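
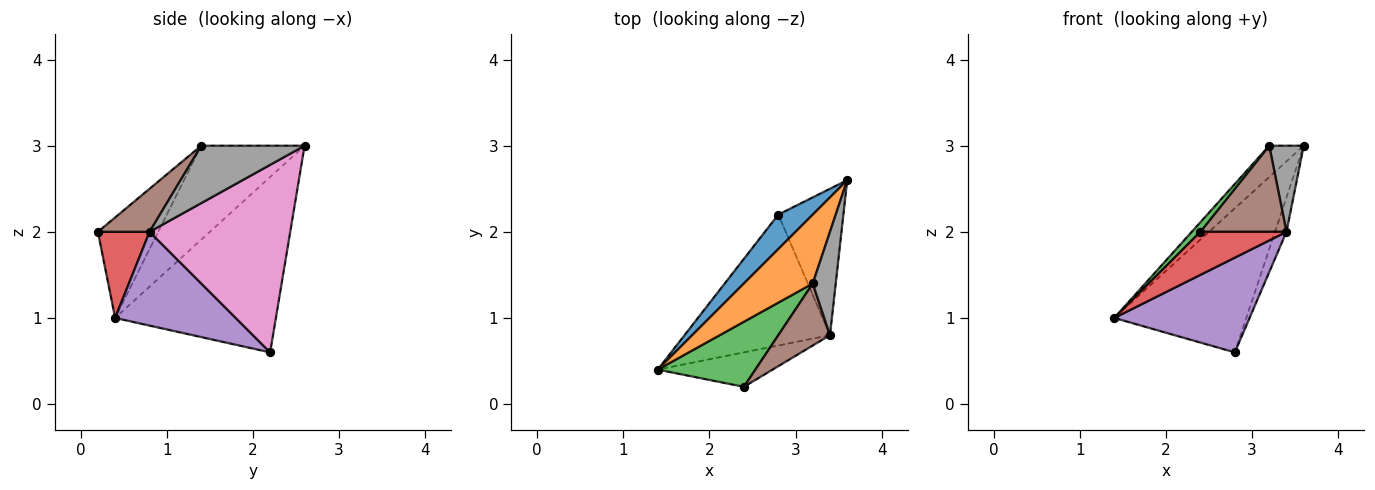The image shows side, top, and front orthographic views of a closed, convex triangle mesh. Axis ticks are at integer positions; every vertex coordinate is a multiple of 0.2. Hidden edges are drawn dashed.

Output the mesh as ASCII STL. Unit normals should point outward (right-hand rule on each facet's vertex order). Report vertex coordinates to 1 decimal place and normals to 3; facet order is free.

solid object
 facet normal -0.764 0.628 0.150
  outer loop
   vertex 2.8 2.2 0.6
   vertex 1.4 0.4 1.0
   vertex 3.6 2.6 3.0
  endloop
 endfacet
 facet normal -0.779 0.260 0.571
  outer loop
   vertex 3.2 1.4 3.0
   vertex 3.6 2.6 3.0
   vertex 1.4 0.4 1.0
  endloop
 endfacet
 facet normal -0.714 -0.102 0.693
  outer loop
   vertex 3.2 1.4 3.0
   vertex 1.4 0.4 1.0
   vertex 2.4 0.2 2.0
  endloop
 endfacet
 facet normal 0.424 -0.707 -0.566
  outer loop
   vertex 3.4 0.8 2.0
   vertex 2.4 0.2 2.0
   vertex 1.4 0.4 1.0
  endloop
 endfacet
 facet normal 0.463 -0.520 -0.718
  outer loop
   vertex 3.4 0.8 2.0
   vertex 1.4 0.4 1.0
   vertex 2.8 2.2 0.6
  endloop
 endfacet
 facet normal 0.438 -0.730 0.525
  outer loop
   vertex 3.4 0.8 2.0
   vertex 3.2 1.4 3.0
   vertex 2.4 0.2 2.0
  endloop
 endfacet
 facet normal 0.942 0.077 -0.327
  outer loop
   vertex 3.4 0.8 2.0
   vertex 2.8 2.2 0.6
   vertex 3.6 2.6 3.0
  endloop
 endfacet
 facet normal 0.887 -0.296 0.355
  outer loop
   vertex 3.4 0.8 2.0
   vertex 3.6 2.6 3.0
   vertex 3.2 1.4 3.0
  endloop
 endfacet
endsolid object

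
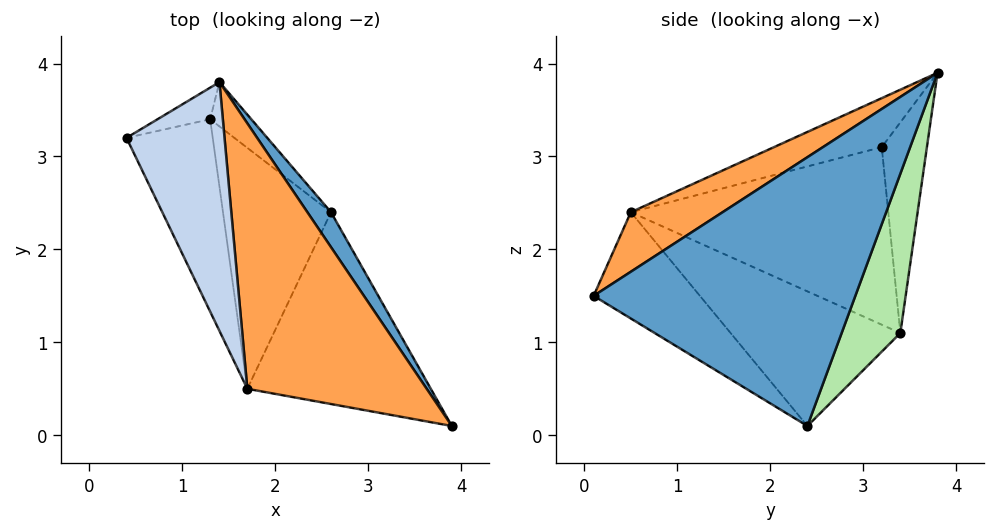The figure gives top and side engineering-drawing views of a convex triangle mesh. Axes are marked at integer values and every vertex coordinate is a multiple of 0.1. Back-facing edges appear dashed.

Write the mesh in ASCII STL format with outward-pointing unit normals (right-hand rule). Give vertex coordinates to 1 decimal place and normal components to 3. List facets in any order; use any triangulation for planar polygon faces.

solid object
 facet normal 0.848 0.525 0.075
  outer loop
   vertex 2.6 2.4 0.1
   vertex 1.4 3.8 3.9
   vertex 3.9 0.1 1.5
  endloop
 endfacet
 facet normal -0.408 -0.408 0.816
  outer loop
   vertex 1.7 0.5 2.4
   vertex 1.4 3.8 3.9
   vertex 0.4 3.2 3.1
  endloop
 endfacet
 facet normal 0.292 -0.374 0.880
  outer loop
   vertex 1.7 0.5 2.4
   vertex 3.9 0.1 1.5
   vertex 1.4 3.8 3.9
  endloop
 endfacet
 facet normal -0.390 -0.629 -0.672
  outer loop
   vertex 1.7 0.5 2.4
   vertex 2.6 2.4 0.1
   vertex 3.9 0.1 1.5
  endloop
 endfacet
 facet normal -0.444 0.889 -0.111
  outer loop
   vertex 1.3 3.4 1.1
   vertex 0.4 3.2 3.1
   vertex 1.4 3.8 3.9
  endloop
 endfacet
 facet normal 0.535 0.834 -0.138
  outer loop
   vertex 1.3 3.4 1.1
   vertex 1.4 3.8 3.9
   vertex 2.6 2.4 0.1
  endloop
 endfacet
 facet normal -0.857 -0.305 -0.416
  outer loop
   vertex 1.3 3.4 1.1
   vertex 1.7 0.5 2.4
   vertex 0.4 3.2 3.1
  endloop
 endfacet
 facet normal -0.727 -0.362 -0.583
  outer loop
   vertex 1.3 3.4 1.1
   vertex 2.6 2.4 0.1
   vertex 1.7 0.5 2.4
  endloop
 endfacet
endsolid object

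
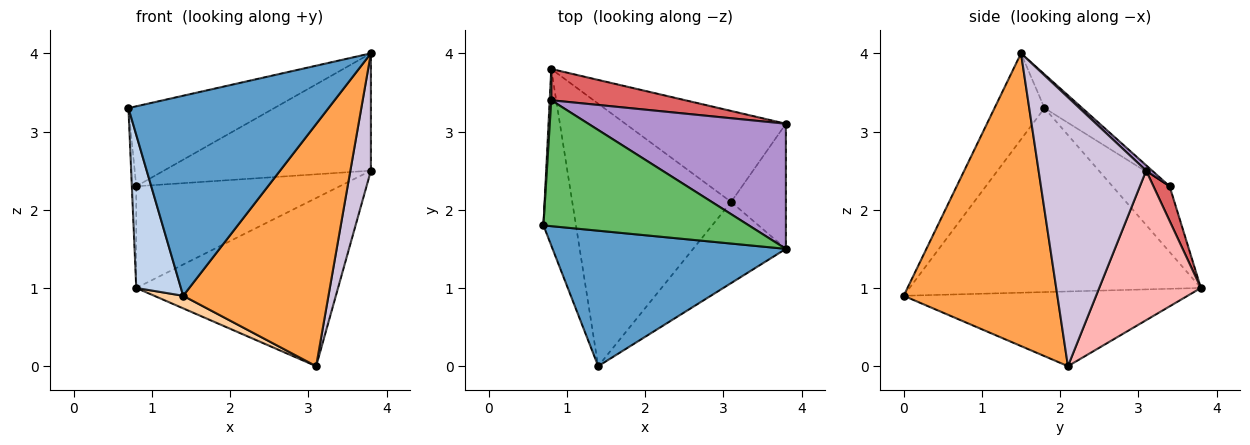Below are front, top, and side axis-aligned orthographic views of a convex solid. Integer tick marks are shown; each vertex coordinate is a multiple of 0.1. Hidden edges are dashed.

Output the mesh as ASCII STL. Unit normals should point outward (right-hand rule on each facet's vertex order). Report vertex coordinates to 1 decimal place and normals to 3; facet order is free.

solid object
 facet normal -0.202 -0.811 0.549
  outer loop
   vertex 1.4 0.0 0.9
   vertex 3.8 1.5 4.0
   vertex 0.7 1.8 3.3
  endloop
 endfacet
 facet normal -0.974 -0.149 -0.172
  outer loop
   vertex 1.4 0.0 0.9
   vertex 0.7 1.8 3.3
   vertex 0.8 3.8 1.0
  endloop
 endfacet
 facet normal 0.708 -0.669 -0.224
  outer loop
   vertex 3.1 2.1 0.0
   vertex 3.8 1.5 4.0
   vertex 1.4 0.0 0.9
  endloop
 endfacet
 facet normal -0.425 -0.043 -0.904
  outer loop
   vertex 3.1 2.1 0.0
   vertex 1.4 0.0 0.9
   vertex 0.8 3.8 1.0
  endloop
 endfacet
 facet normal -0.137 0.531 0.836
  outer loop
   vertex 0.8 3.4 2.3
   vertex 0.7 1.8 3.3
   vertex 3.8 1.5 4.0
  endloop
 endfacet
 facet normal -0.997 0.077 0.024
  outer loop
   vertex 0.8 3.4 2.3
   vertex 0.8 3.8 1.0
   vertex 0.7 1.8 3.3
  endloop
 endfacet
 facet normal 0.076 0.953 0.293
  outer loop
   vertex 3.8 3.1 2.5
   vertex 0.8 3.8 1.0
   vertex 0.8 3.4 2.3
  endloop
 endfacet
 facet normal 0.405 0.804 -0.435
  outer loop
   vertex 3.8 3.1 2.5
   vertex 3.1 2.1 0.0
   vertex 0.8 3.8 1.0
  endloop
 endfacet
 facet normal 0.020 0.684 0.729
  outer loop
   vertex 3.8 3.1 2.5
   vertex 0.8 3.4 2.3
   vertex 3.8 1.5 4.0
  endloop
 endfacet
 facet normal 0.963 -0.184 -0.196
  outer loop
   vertex 3.8 3.1 2.5
   vertex 3.8 1.5 4.0
   vertex 3.1 2.1 0.0
  endloop
 endfacet
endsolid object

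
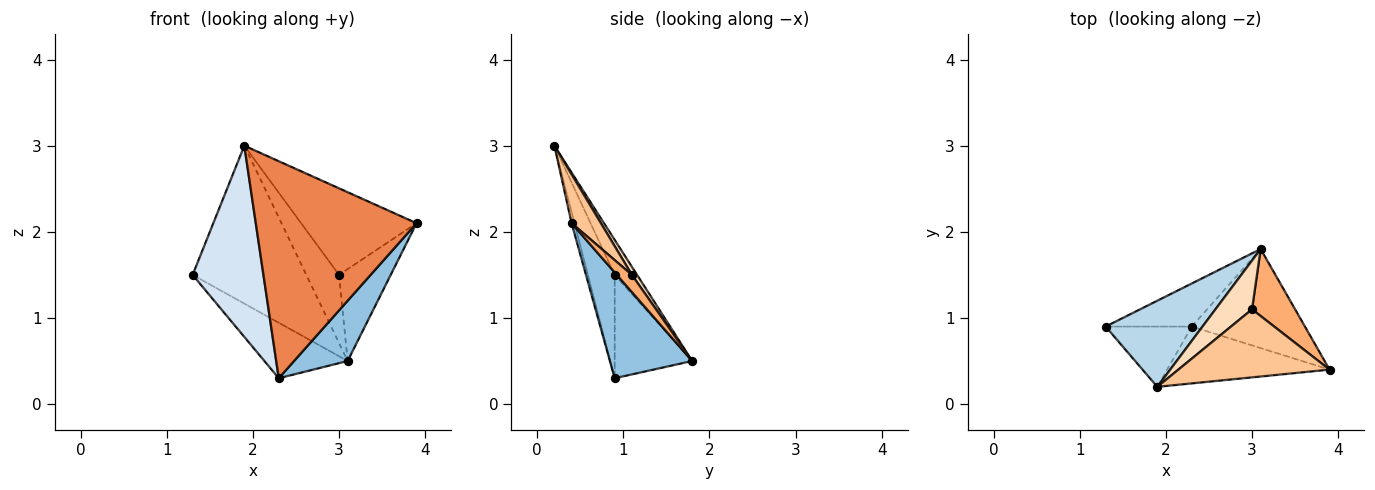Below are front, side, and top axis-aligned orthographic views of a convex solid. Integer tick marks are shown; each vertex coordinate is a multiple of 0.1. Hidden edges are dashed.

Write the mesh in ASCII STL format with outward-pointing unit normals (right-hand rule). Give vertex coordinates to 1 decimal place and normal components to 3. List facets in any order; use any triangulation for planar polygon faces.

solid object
 facet normal -0.593 0.636 -0.494
  outer loop
   vertex 2.3 0.9 0.3
   vertex 1.3 0.9 1.5
   vertex 3.1 1.8 0.5
  endloop
 endfacet
 facet normal 0.624 -0.406 -0.668
  outer loop
   vertex 2.3 0.9 0.3
   vertex 3.1 1.8 0.5
   vertex 3.9 0.4 2.1
  endloop
 endfacet
 facet normal -0.170 0.865 0.472
  outer loop
   vertex 1.9 0.2 3.0
   vertex 3.1 1.8 0.5
   vertex 1.3 0.9 1.5
  endloop
 endfacet
 facet normal -0.339 -0.897 -0.283
  outer loop
   vertex 1.9 0.2 3.0
   vertex 1.3 0.9 1.5
   vertex 2.3 0.9 0.3
  endloop
 endfacet
 facet normal -0.017 -0.967 -0.253
  outer loop
   vertex 1.9 0.2 3.0
   vertex 2.3 0.9 0.3
   vertex 3.9 0.4 2.1
  endloop
 endfacet
 facet normal 0.229 0.786 0.573
  outer loop
   vertex 3.0 1.1 1.5
   vertex 3.9 0.4 2.1
   vertex 3.1 1.8 0.5
  endloop
 endfacet
 facet normal 0.196 0.771 0.606
  outer loop
   vertex 3.0 1.1 1.5
   vertex 1.9 0.2 3.0
   vertex 3.9 0.4 2.1
  endloop
 endfacet
 facet normal 0.127 0.807 0.577
  outer loop
   vertex 3.0 1.1 1.5
   vertex 3.1 1.8 0.5
   vertex 1.9 0.2 3.0
  endloop
 endfacet
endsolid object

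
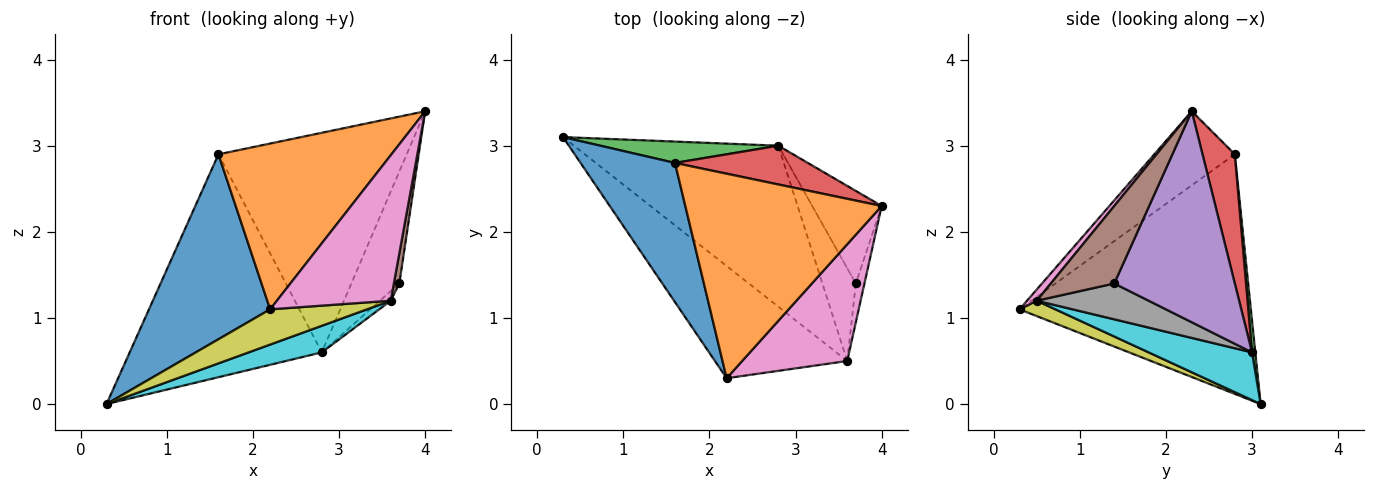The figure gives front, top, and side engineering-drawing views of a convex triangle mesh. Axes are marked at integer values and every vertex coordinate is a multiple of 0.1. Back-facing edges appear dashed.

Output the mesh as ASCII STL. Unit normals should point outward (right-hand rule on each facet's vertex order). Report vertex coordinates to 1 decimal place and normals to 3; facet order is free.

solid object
 facet normal -0.836 -0.438 0.330
  outer loop
   vertex 1.6 2.8 2.9
   vertex 0.3 3.1 0.0
   vertex 2.2 0.3 1.1
  endloop
 endfacet
 facet normal -0.281 -0.604 0.746
  outer loop
   vertex 1.6 2.8 2.9
   vertex 2.2 0.3 1.1
   vertex 4.0 2.3 3.4
  endloop
 endfacet
 facet normal 0.017 0.995 0.095
  outer loop
   vertex 2.8 3.0 0.6
   vertex 0.3 3.1 0.0
   vertex 1.6 2.8 2.9
  endloop
 endfacet
 facet normal 0.167 0.971 0.171
  outer loop
   vertex 2.8 3.0 0.6
   vertex 1.6 2.8 2.9
   vertex 4.0 2.3 3.4
  endloop
 endfacet
 facet normal 0.889 0.354 -0.292
  outer loop
   vertex 3.7 1.4 1.4
   vertex 2.8 3.0 0.6
   vertex 4.0 2.3 3.4
  endloop
 endfacet
 facet normal 0.990 -0.086 -0.110
  outer loop
   vertex 3.6 0.5 1.2
   vertex 3.7 1.4 1.4
   vertex 4.0 2.3 3.4
  endloop
 endfacet
 facet normal 0.067 -0.778 0.625
  outer loop
   vertex 3.6 0.5 1.2
   vertex 4.0 2.3 3.4
   vertex 2.2 0.3 1.1
  endloop
 endfacet
 facet normal 0.729 0.070 -0.680
  outer loop
   vertex 3.6 0.5 1.2
   vertex 2.8 3.0 0.6
   vertex 3.7 1.4 1.4
  endloop
 endfacet
 facet normal 0.110 -0.298 -0.948
  outer loop
   vertex 3.6 0.5 1.2
   vertex 2.2 0.3 1.1
   vertex 0.3 3.1 0.0
  endloop
 endfacet
 facet normal 0.224 -0.159 -0.961
  outer loop
   vertex 3.6 0.5 1.2
   vertex 0.3 3.1 0.0
   vertex 2.8 3.0 0.6
  endloop
 endfacet
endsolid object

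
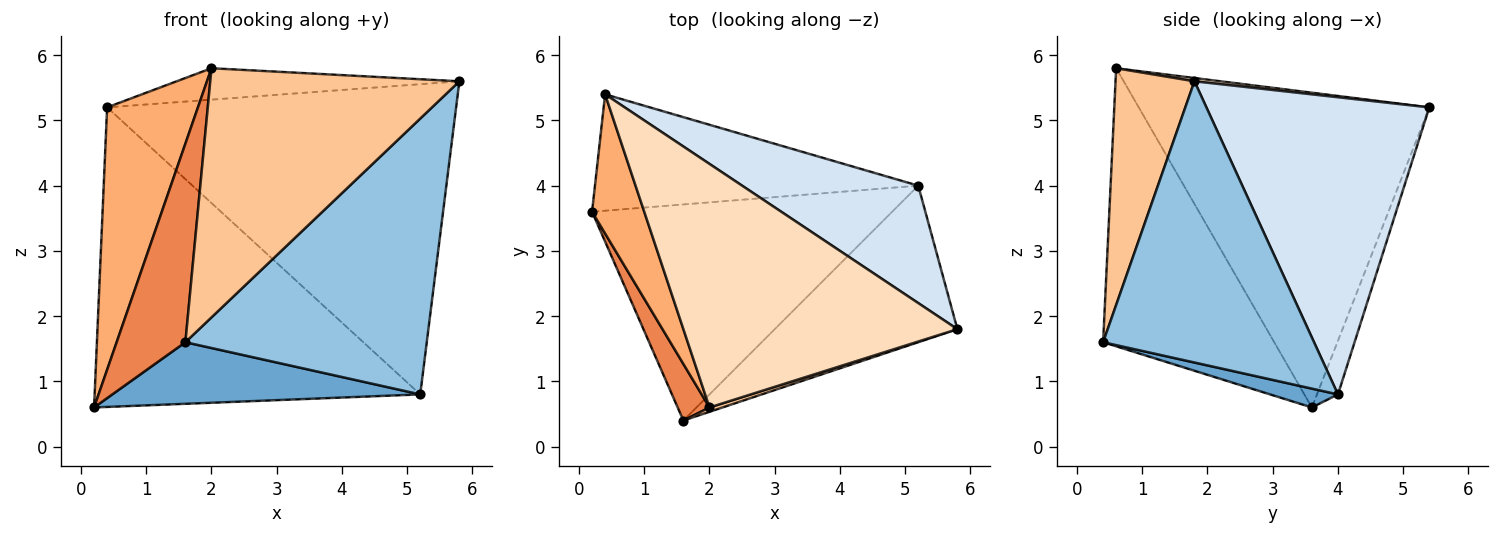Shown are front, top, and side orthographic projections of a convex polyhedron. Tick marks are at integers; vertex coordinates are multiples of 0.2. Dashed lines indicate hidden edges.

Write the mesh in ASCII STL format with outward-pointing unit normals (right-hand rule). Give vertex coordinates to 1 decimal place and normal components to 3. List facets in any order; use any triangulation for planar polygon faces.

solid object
 facet normal 0.060 -0.274 -0.960
  outer loop
   vertex 5.2 4.0 0.8
   vertex 1.6 0.4 1.6
   vertex 0.2 3.6 0.6
  endloop
 endfacet
 facet normal 0.605 -0.692 -0.393
  outer loop
   vertex 5.2 4.0 0.8
   vertex 5.8 1.8 5.6
   vertex 1.6 0.4 1.6
  endloop
 endfacet
 facet normal -0.060 0.930 -0.361
  outer loop
   vertex 5.2 4.0 0.8
   vertex 0.2 3.6 0.6
   vertex 0.4 5.4 5.2
  endloop
 endfacet
 facet normal 0.513 0.803 0.304
  outer loop
   vertex 5.2 4.0 0.8
   vertex 0.4 5.4 5.2
   vertex 5.8 1.8 5.6
  endloop
 endfacet
 facet normal -0.923 -0.371 0.106
  outer loop
   vertex 2.0 0.6 5.8
   vertex 0.2 3.6 0.6
   vertex 1.6 0.4 1.6
  endloop
 endfacet
 facet normal -0.943 -0.295 0.156
  outer loop
   vertex 2.0 0.6 5.8
   vertex 0.4 5.4 5.2
   vertex 0.2 3.6 0.6
  endloop
 endfacet
 facet normal 0.302 -0.953 0.017
  outer loop
   vertex 2.0 0.6 5.8
   vertex 1.6 0.4 1.6
   vertex 5.8 1.8 5.6
  endloop
 endfacet
 facet normal 0.012 0.128 0.992
  outer loop
   vertex 2.0 0.6 5.8
   vertex 5.8 1.8 5.6
   vertex 0.4 5.4 5.2
  endloop
 endfacet
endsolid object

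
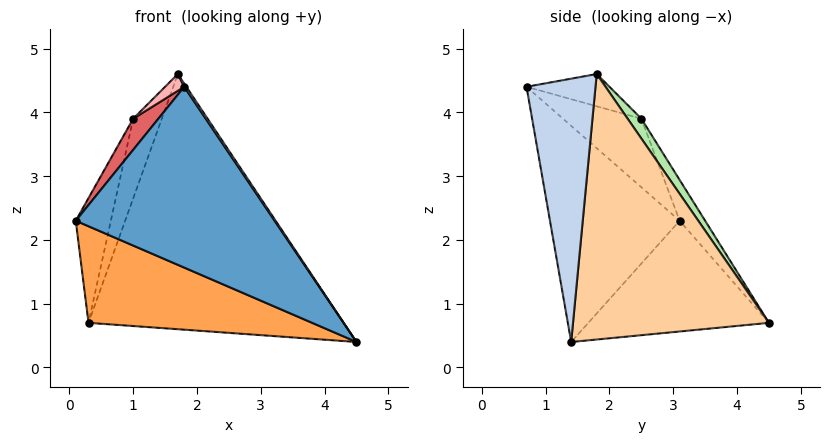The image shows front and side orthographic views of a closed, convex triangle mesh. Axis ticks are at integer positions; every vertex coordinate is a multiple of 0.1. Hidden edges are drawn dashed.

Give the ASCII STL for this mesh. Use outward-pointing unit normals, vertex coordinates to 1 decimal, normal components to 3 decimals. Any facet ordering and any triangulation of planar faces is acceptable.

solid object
 facet normal -0.485 -0.745 -0.458
  outer loop
   vertex 1.8 0.7 4.4
   vertex 0.1 3.1 2.3
   vertex 4.5 1.4 0.4
  endloop
 endfacet
 facet normal 0.831 -0.026 0.556
  outer loop
   vertex 1.7 1.8 4.6
   vertex 1.8 0.7 4.4
   vertex 4.5 1.4 0.4
  endloop
 endfacet
 facet normal -0.500 -0.620 -0.605
  outer loop
   vertex 0.3 4.5 0.7
   vertex 4.5 1.4 0.4
   vertex 0.1 3.1 2.3
  endloop
 endfacet
 facet normal 0.578 0.753 0.314
  outer loop
   vertex 0.3 4.5 0.7
   vertex 1.7 1.8 4.6
   vertex 4.5 1.4 0.4
  endloop
 endfacet
 facet normal -0.497 0.683 0.536
  outer loop
   vertex 1.0 2.5 3.9
   vertex 0.3 4.5 0.7
   vertex 0.1 3.1 2.3
  endloop
 endfacet
 facet normal 0.392 0.816 0.424
  outer loop
   vertex 1.0 2.5 3.9
   vertex 1.7 1.8 4.6
   vertex 0.3 4.5 0.7
  endloop
 endfacet
 facet normal -0.877 -0.282 0.388
  outer loop
   vertex 1.0 2.5 3.9
   vertex 0.1 3.1 2.3
   vertex 1.8 0.7 4.4
  endloop
 endfacet
 facet normal -0.780 -0.180 0.600
  outer loop
   vertex 1.0 2.5 3.9
   vertex 1.8 0.7 4.4
   vertex 1.7 1.8 4.6
  endloop
 endfacet
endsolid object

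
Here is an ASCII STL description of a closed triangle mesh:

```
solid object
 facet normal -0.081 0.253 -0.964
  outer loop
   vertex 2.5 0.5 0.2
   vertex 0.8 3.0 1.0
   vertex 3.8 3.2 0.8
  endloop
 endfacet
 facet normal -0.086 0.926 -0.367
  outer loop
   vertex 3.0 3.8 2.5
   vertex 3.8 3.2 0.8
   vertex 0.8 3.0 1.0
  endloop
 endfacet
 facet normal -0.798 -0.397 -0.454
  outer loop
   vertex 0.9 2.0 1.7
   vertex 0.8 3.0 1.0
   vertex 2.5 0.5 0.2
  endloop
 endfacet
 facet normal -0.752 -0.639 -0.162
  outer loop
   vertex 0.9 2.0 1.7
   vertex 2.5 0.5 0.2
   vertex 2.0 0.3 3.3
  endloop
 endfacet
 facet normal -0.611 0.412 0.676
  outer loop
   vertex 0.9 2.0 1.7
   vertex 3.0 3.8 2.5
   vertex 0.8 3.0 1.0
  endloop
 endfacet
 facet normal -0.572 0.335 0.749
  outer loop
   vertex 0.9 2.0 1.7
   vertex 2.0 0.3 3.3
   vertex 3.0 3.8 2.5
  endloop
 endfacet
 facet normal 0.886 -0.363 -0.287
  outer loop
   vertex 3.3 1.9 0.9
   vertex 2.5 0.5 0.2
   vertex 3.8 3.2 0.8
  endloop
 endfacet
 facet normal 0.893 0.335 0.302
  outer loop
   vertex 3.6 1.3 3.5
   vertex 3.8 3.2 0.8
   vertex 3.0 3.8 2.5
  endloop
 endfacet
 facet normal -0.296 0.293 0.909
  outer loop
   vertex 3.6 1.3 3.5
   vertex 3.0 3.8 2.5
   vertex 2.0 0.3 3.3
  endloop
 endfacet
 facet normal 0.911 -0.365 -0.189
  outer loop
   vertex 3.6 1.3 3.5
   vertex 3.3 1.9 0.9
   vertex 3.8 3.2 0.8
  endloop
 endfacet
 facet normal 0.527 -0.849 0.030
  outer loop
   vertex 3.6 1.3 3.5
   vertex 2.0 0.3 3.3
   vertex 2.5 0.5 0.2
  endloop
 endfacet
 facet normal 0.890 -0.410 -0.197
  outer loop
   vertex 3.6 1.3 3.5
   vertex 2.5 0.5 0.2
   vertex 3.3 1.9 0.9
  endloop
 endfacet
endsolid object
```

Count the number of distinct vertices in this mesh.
8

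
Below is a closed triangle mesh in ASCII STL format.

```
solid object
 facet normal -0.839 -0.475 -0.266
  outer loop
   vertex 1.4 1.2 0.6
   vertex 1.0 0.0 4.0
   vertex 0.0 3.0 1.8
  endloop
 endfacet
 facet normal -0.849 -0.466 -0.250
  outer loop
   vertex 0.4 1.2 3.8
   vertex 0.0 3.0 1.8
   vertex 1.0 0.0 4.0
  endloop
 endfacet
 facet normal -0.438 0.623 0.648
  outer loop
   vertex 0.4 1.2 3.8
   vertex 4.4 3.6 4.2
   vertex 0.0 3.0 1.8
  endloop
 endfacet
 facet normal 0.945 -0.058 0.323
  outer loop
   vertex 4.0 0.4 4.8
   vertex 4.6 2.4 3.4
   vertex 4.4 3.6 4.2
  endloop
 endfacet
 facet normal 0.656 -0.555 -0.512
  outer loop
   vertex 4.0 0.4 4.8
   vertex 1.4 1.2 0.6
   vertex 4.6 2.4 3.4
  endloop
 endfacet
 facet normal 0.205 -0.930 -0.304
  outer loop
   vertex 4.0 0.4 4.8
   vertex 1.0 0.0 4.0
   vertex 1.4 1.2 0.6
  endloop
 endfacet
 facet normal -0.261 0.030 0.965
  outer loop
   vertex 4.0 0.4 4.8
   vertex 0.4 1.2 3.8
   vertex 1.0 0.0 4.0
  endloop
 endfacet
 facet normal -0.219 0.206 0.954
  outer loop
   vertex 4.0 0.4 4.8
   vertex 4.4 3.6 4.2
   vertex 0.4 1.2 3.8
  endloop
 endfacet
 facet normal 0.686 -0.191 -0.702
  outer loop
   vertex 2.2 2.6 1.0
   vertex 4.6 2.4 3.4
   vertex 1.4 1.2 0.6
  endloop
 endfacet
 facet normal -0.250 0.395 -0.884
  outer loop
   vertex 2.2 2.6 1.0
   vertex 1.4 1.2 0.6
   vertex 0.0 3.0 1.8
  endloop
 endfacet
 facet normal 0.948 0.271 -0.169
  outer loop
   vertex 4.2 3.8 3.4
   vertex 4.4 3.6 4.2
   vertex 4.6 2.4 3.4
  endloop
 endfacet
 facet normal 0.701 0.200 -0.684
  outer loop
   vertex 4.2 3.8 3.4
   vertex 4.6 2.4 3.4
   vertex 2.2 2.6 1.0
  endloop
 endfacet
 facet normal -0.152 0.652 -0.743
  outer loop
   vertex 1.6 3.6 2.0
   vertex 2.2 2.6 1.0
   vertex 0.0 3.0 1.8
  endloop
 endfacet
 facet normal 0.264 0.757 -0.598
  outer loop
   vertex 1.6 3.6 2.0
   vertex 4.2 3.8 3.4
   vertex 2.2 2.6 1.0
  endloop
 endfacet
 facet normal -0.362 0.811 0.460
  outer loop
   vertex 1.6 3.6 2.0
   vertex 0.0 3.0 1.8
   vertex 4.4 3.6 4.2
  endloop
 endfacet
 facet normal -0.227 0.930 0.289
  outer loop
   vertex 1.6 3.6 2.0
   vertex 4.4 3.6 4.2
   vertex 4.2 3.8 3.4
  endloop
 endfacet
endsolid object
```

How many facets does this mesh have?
16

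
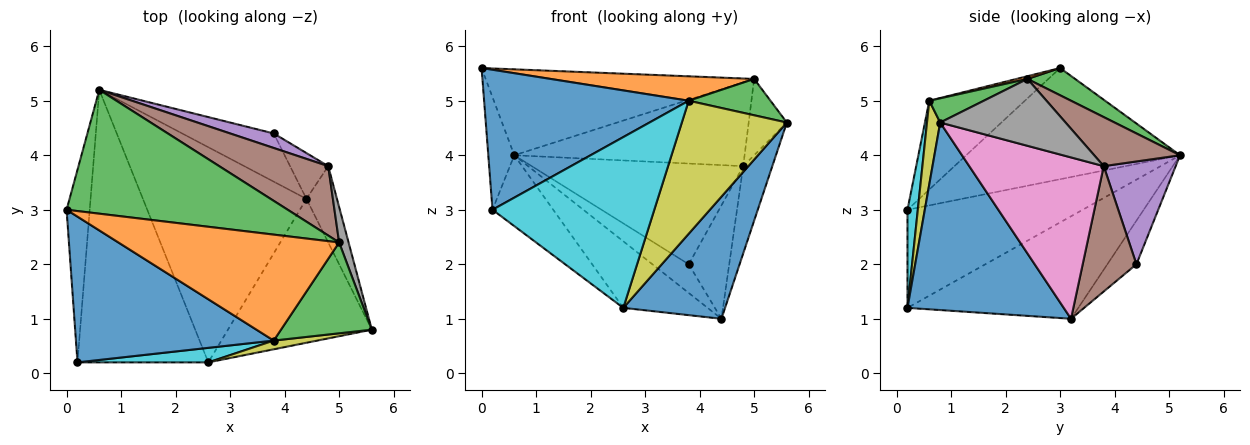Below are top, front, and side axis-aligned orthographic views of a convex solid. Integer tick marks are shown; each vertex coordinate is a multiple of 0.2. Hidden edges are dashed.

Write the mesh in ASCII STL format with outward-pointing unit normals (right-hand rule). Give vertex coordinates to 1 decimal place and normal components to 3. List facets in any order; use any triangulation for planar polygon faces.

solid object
 facet normal 0.705 -0.459 -0.541
  outer loop
   vertex 4.4 3.2 1.0
   vertex 5.6 0.8 4.6
   vertex 2.6 0.2 1.2
  endloop
 endfacet
 facet normal -0.514 0.254 -0.820
  outer loop
   vertex 4.4 3.2 1.0
   vertex 2.6 0.2 1.2
   vertex 0.6 5.2 4.0
  endloop
 endfacet
 facet normal 0.101 0.567 0.817
  outer loop
   vertex 5.0 2.4 5.4
   vertex 0.6 5.2 4.0
   vertex 0.0 3.0 5.6
  endloop
 endfacet
 facet normal -0.972 0.118 -0.202
  outer loop
   vertex 0.2 0.2 3.0
   vertex 0.0 3.0 5.6
   vertex 0.6 5.2 4.0
  endloop
 endfacet
 facet normal -0.587 0.204 -0.783
  outer loop
   vertex 0.2 0.2 3.0
   vertex 0.6 5.2 4.0
   vertex 2.6 0.2 1.2
  endloop
 endfacet
 facet normal 0.276 0.740 0.613
  outer loop
   vertex 4.8 3.8 3.8
   vertex 0.6 5.2 4.0
   vertex 5.0 2.4 5.4
  endloop
 endfacet
 facet normal 0.961 0.208 -0.182
  outer loop
   vertex 4.8 3.8 3.8
   vertex 5.6 0.8 4.6
   vertex 4.4 3.2 1.0
  endloop
 endfacet
 facet normal 0.948 0.289 0.134
  outer loop
   vertex 4.8 3.8 3.8
   vertex 5.0 2.4 5.4
   vertex 5.6 0.8 4.6
  endloop
 endfacet
 facet normal 0.124 -0.990 0.065
  outer loop
   vertex 3.8 0.6 5.0
   vertex 2.6 0.2 1.2
   vertex 5.6 0.8 4.6
  endloop
 endfacet
 facet normal 0.063 -0.994 0.085
  outer loop
   vertex 3.8 0.6 5.0
   vertex 0.2 0.2 3.0
   vertex 2.6 0.2 1.2
  endloop
 endfacet
 facet normal -0.308 -0.659 0.686
  outer loop
   vertex 3.8 0.6 5.0
   vertex 0.0 3.0 5.6
   vertex 0.2 0.2 3.0
  endloop
 endfacet
 facet normal 0.012 -0.225 0.974
  outer loop
   vertex 3.8 0.6 5.0
   vertex 5.0 2.4 5.4
   vertex 0.0 3.0 5.6
  endloop
 endfacet
 facet normal 0.240 -0.361 0.901
  outer loop
   vertex 3.8 0.6 5.0
   vertex 5.6 0.8 4.6
   vertex 5.0 2.4 5.4
  endloop
 endfacet
 facet normal -0.379 0.473 -0.795
  outer loop
   vertex 3.8 4.4 2.0
   vertex 4.4 3.2 1.0
   vertex 0.6 5.2 4.0
  endloop
 endfacet
 facet normal 0.319 0.938 0.135
  outer loop
   vertex 3.8 4.4 2.0
   vertex 0.6 5.2 4.0
   vertex 4.8 3.8 3.8
  endloop
 endfacet
 facet normal 0.776 0.585 -0.236
  outer loop
   vertex 3.8 4.4 2.0
   vertex 4.8 3.8 3.8
   vertex 4.4 3.2 1.0
  endloop
 endfacet
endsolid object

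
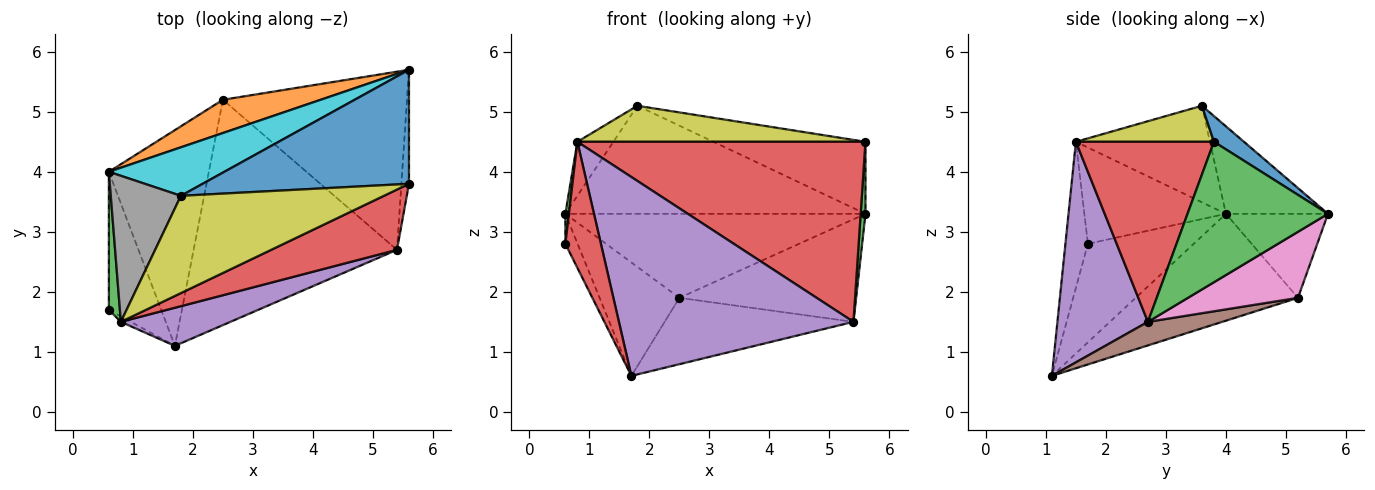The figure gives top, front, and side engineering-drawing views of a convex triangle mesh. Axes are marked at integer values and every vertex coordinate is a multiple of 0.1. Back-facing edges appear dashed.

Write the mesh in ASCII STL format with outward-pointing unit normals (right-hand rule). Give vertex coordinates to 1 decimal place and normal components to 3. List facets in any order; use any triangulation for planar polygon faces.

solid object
 facet normal -0.687 0.338 -0.643
  outer loop
   vertex 2.5 5.2 1.9
   vertex 1.7 1.1 0.6
   vertex 0.6 4.0 3.3
  endloop
 endfacet
 facet normal -0.301 0.887 0.351
  outer loop
   vertex 2.5 5.2 1.9
   vertex 0.6 4.0 3.3
   vertex 5.6 5.7 3.3
  endloop
 endfacet
 facet normal 0.998 -0.034 -0.054
  outer loop
   vertex 5.4 2.7 1.5
   vertex 5.6 5.7 3.3
   vertex 5.6 3.8 4.5
  endloop
 endfacet
 facet normal 0.414 -0.863 0.289
  outer loop
   vertex 5.4 2.7 1.5
   vertex 5.6 3.8 4.5
   vertex 0.8 1.5 4.5
  endloop
 endfacet
 facet normal 0.354 -0.918 0.176
  outer loop
   vertex 5.4 2.7 1.5
   vertex 0.8 1.5 4.5
   vertex 1.7 1.1 0.6
  endloop
 endfacet
 facet normal 0.111 0.281 -0.953
  outer loop
   vertex 5.4 2.7 1.5
   vertex 1.7 1.1 0.6
   vertex 2.5 5.2 1.9
  endloop
 endfacet
 facet normal 0.297 0.477 -0.827
  outer loop
   vertex 5.4 2.7 1.5
   vertex 2.5 5.2 1.9
   vertex 5.6 5.7 3.3
  endloop
 endfacet
 facet normal -0.791 0.212 0.574
  outer loop
   vertex 1.8 3.6 5.1
   vertex 0.6 4.0 3.3
   vertex 0.8 1.5 4.5
  endloop
 endfacet
 facet normal 0.164 -0.342 0.925
  outer loop
   vertex 1.8 3.6 5.1
   vertex 0.8 1.5 4.5
   vertex 5.6 3.8 4.5
  endloop
 endfacet
 facet normal -0.296 0.871 0.391
  outer loop
   vertex 1.8 3.6 5.1
   vertex 5.6 5.7 3.3
   vertex 0.6 4.0 3.3
  endloop
 endfacet
 facet normal 0.105 0.531 0.841
  outer loop
   vertex 1.8 3.6 5.1
   vertex 5.6 3.8 4.5
   vertex 5.6 5.7 3.3
  endloop
 endfacet
 facet normal -0.878 0.102 -0.467
  outer loop
   vertex 0.6 1.7 2.8
   vertex 0.6 4.0 3.3
   vertex 1.7 1.1 0.6
  endloop
 endfacet
 facet normal -0.993 -0.025 0.114
  outer loop
   vertex 0.6 1.7 2.8
   vertex 0.8 1.5 4.5
   vertex 0.6 4.0 3.3
  endloop
 endfacet
 facet normal -0.534 -0.845 -0.037
  outer loop
   vertex 0.6 1.7 2.8
   vertex 1.7 1.1 0.6
   vertex 0.8 1.5 4.5
  endloop
 endfacet
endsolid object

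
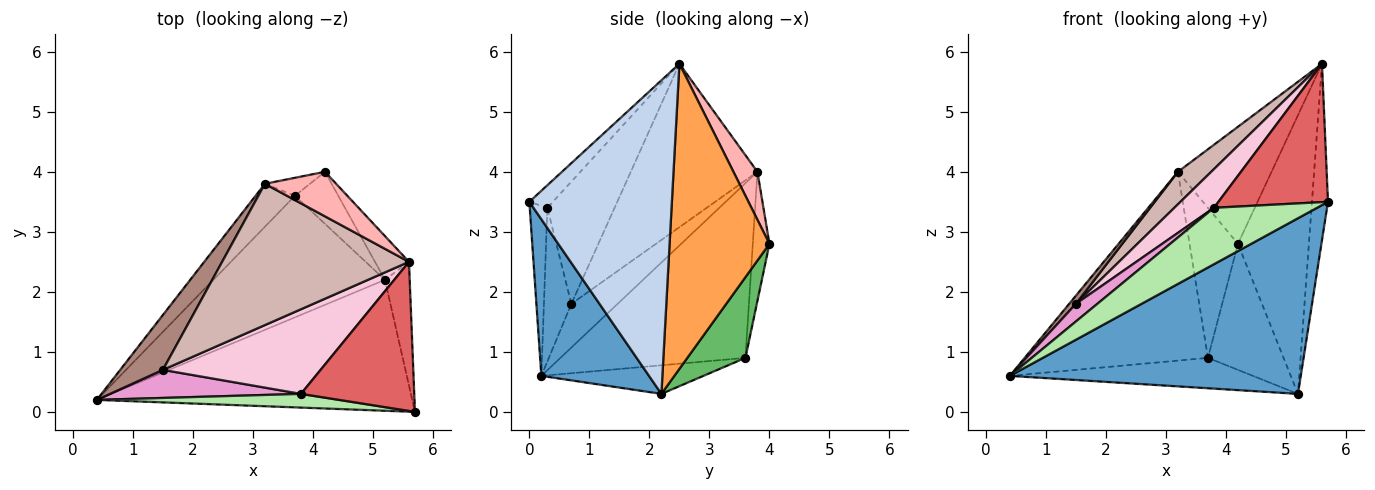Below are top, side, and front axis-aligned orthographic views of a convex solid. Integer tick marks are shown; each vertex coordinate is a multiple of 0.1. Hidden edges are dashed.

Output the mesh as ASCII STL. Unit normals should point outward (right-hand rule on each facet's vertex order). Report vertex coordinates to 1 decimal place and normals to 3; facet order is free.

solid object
 facet normal 0.284 -0.769 -0.573
  outer loop
   vertex 5.2 2.2 0.3
   vertex 5.7 0.0 3.5
   vertex 0.4 0.2 0.6
  endloop
 endfacet
 facet normal 0.991 0.112 -0.078
  outer loop
   vertex 5.6 2.5 5.8
   vertex 5.7 0.0 3.5
   vertex 5.2 2.2 0.3
  endloop
 endfacet
 facet normal 0.812 0.577 -0.091
  outer loop
   vertex 5.6 2.5 5.8
   vertex 5.2 2.2 0.3
   vertex 4.2 4.0 2.8
  endloop
 endfacet
 facet normal -0.160 0.239 -0.958
  outer loop
   vertex 3.7 3.6 0.9
   vertex 5.2 2.2 0.3
   vertex 0.4 0.2 0.6
  endloop
 endfacet
 facet normal 0.579 0.754 -0.311
  outer loop
   vertex 3.7 3.6 0.9
   vertex 4.2 4.0 2.8
   vertex 5.2 2.2 0.3
  endloop
 endfacet
 facet normal -0.164 -0.959 0.233
  outer loop
   vertex 3.8 0.3 3.4
   vertex 0.4 0.2 0.6
   vertex 5.7 0.0 3.5
  endloop
 endfacet
 facet normal -0.144 -0.673 0.725
  outer loop
   vertex 3.8 0.3 3.4
   vertex 5.7 0.0 3.5
   vertex 5.6 2.5 5.8
  endloop
 endfacet
 facet normal 0.233 0.909 0.346
  outer loop
   vertex 3.2 3.8 4.0
   vertex 5.6 2.5 5.8
   vertex 4.2 4.0 2.8
  endloop
 endfacet
 facet normal -0.702 0.695 -0.158
  outer loop
   vertex 3.2 3.8 4.0
   vertex 3.7 3.6 0.9
   vertex 0.4 0.2 0.6
  endloop
 endfacet
 facet normal -0.323 0.940 -0.113
  outer loop
   vertex 3.2 3.8 4.0
   vertex 4.2 4.0 2.8
   vertex 3.7 3.6 0.9
  endloop
 endfacet
 facet normal -0.711 -0.103 0.695
  outer loop
   vertex 1.5 0.7 1.8
   vertex 3.2 3.8 4.0
   vertex 0.4 0.2 0.6
  endloop
 endfacet
 facet normal -0.649 -0.171 0.742
  outer loop
   vertex 1.5 0.7 1.8
   vertex 5.6 2.5 5.8
   vertex 3.2 3.8 4.0
  endloop
 endfacet
 facet normal -0.563 -0.440 0.700
  outer loop
   vertex 1.5 0.7 1.8
   vertex 0.4 0.2 0.6
   vertex 3.8 0.3 3.4
  endloop
 endfacet
 facet normal -0.576 -0.340 0.743
  outer loop
   vertex 1.5 0.7 1.8
   vertex 3.8 0.3 3.4
   vertex 5.6 2.5 5.8
  endloop
 endfacet
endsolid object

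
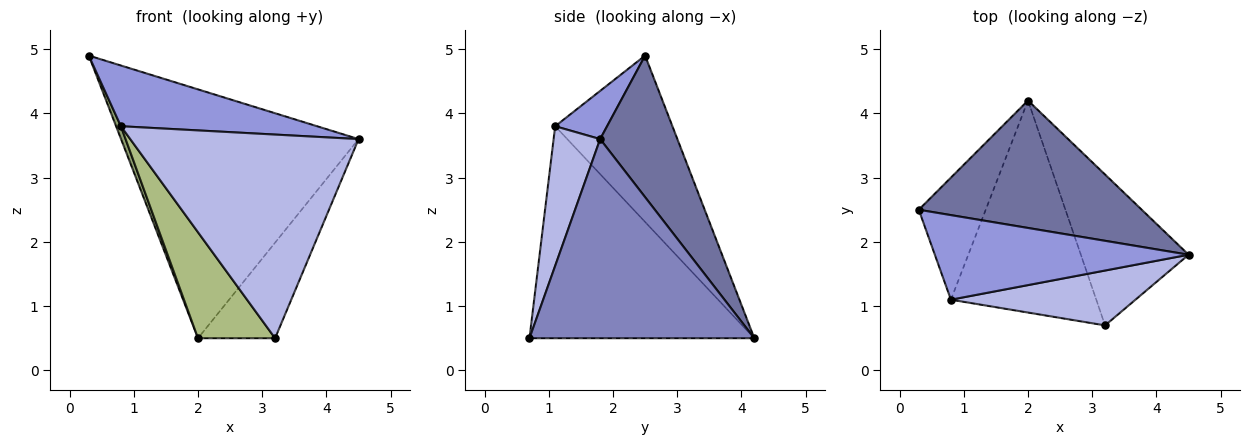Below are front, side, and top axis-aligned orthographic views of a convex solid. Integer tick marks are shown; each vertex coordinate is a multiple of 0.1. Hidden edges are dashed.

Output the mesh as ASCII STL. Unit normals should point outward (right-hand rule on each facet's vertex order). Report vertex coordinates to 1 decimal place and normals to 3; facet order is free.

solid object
 facet normal 0.278 0.855 0.438
  outer loop
   vertex 2.0 4.2 0.5
   vertex 0.3 2.5 4.9
   vertex 4.5 1.8 3.6
  endloop
 endfacet
 facet normal 0.842 0.289 -0.456
  outer loop
   vertex 3.2 0.7 0.5
   vertex 2.0 4.2 0.5
   vertex 4.5 1.8 3.6
  endloop
 endfacet
 facet normal 0.152 -0.576 0.803
  outer loop
   vertex 0.8 1.1 3.8
   vertex 4.5 1.8 3.6
   vertex 0.3 2.5 4.9
  endloop
 endfacet
 facet normal 0.193 -0.947 0.255
  outer loop
   vertex 0.8 1.1 3.8
   vertex 3.2 0.7 0.5
   vertex 4.5 1.8 3.6
  endloop
 endfacet
 facet normal -0.927 -0.038 -0.373
  outer loop
   vertex 0.8 1.1 3.8
   vertex 0.3 2.5 4.9
   vertex 2.0 4.2 0.5
  endloop
 endfacet
 facet normal -0.794 -0.272 -0.544
  outer loop
   vertex 0.8 1.1 3.8
   vertex 2.0 4.2 0.5
   vertex 3.2 0.7 0.5
  endloop
 endfacet
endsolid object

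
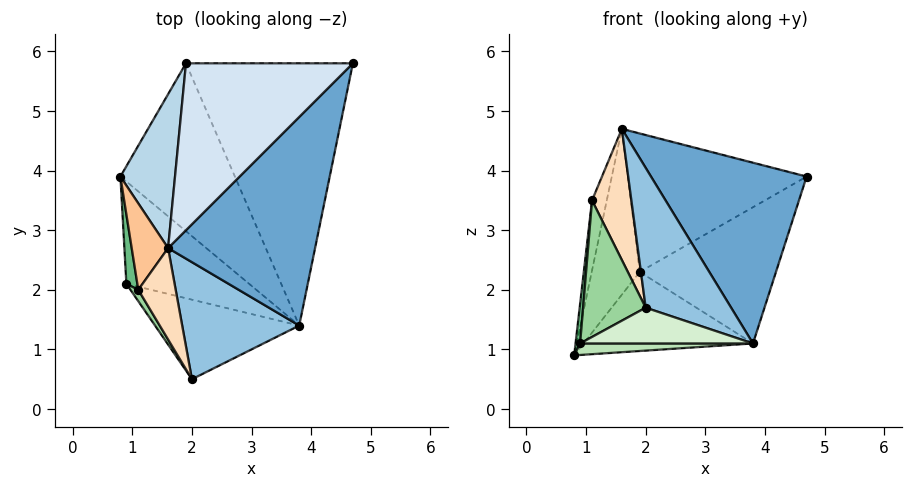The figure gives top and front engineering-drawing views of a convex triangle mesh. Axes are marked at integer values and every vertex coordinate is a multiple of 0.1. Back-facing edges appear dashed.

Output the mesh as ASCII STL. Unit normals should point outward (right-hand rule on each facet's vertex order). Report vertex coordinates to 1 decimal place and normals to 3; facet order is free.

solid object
 facet normal 0.648 -0.499 0.576
  outer loop
   vertex 3.8 1.4 1.1
   vertex 4.7 5.8 3.9
   vertex 1.6 2.7 4.7
  endloop
 endfacet
 facet normal 0.513 -0.658 0.551
  outer loop
   vertex 3.8 1.4 1.1
   vertex 1.6 2.7 4.7
   vertex 2.0 0.5 1.7
  endloop
 endfacet
 facet normal -0.905 0.311 0.289
  outer loop
   vertex 1.9 5.8 2.3
   vertex 0.8 3.9 0.9
   vertex 1.6 2.7 4.7
  endloop
 endfacet
 facet normal -0.403 0.584 0.705
  outer loop
   vertex 1.9 5.8 2.3
   vertex 1.6 2.7 4.7
   vertex 4.7 5.8 3.9
  endloop
 endfacet
 facet normal 0.384 0.394 -0.835
  outer loop
   vertex 1.9 5.8 2.3
   vertex 3.8 1.4 1.1
   vertex 0.8 3.9 0.9
  endloop
 endfacet
 facet normal 0.452 0.411 -0.791
  outer loop
   vertex 1.9 5.8 2.3
   vertex 4.7 5.8 3.9
   vertex 3.8 1.4 1.1
  endloop
 endfacet
 facet normal -0.940 0.215 0.266
  outer loop
   vertex 1.1 2.0 3.5
   vertex 1.6 2.7 4.7
   vertex 0.8 3.9 0.9
  endloop
 endfacet
 facet normal -0.218 -0.801 0.558
  outer loop
   vertex 1.1 2.0 3.5
   vertex 2.0 0.5 1.7
   vertex 1.6 2.7 4.7
  endloop
 endfacet
 facet normal -0.996 -0.046 0.081
  outer loop
   vertex 0.9 2.1 1.1
   vertex 1.1 2.0 3.5
   vertex 0.8 3.9 0.9
  endloop
 endfacet
 facet normal -0.831 -0.554 0.046
  outer loop
   vertex 0.9 2.1 1.1
   vertex 2.0 0.5 1.7
   vertex 1.1 2.0 3.5
  endloop
 endfacet
 facet normal -0.027 -0.112 -0.993
  outer loop
   vertex 0.9 2.1 1.1
   vertex 0.8 3.9 0.9
   vertex 3.8 1.4 1.1
  endloop
 endfacet
 facet normal -0.099 -0.408 -0.908
  outer loop
   vertex 0.9 2.1 1.1
   vertex 3.8 1.4 1.1
   vertex 2.0 0.5 1.7
  endloop
 endfacet
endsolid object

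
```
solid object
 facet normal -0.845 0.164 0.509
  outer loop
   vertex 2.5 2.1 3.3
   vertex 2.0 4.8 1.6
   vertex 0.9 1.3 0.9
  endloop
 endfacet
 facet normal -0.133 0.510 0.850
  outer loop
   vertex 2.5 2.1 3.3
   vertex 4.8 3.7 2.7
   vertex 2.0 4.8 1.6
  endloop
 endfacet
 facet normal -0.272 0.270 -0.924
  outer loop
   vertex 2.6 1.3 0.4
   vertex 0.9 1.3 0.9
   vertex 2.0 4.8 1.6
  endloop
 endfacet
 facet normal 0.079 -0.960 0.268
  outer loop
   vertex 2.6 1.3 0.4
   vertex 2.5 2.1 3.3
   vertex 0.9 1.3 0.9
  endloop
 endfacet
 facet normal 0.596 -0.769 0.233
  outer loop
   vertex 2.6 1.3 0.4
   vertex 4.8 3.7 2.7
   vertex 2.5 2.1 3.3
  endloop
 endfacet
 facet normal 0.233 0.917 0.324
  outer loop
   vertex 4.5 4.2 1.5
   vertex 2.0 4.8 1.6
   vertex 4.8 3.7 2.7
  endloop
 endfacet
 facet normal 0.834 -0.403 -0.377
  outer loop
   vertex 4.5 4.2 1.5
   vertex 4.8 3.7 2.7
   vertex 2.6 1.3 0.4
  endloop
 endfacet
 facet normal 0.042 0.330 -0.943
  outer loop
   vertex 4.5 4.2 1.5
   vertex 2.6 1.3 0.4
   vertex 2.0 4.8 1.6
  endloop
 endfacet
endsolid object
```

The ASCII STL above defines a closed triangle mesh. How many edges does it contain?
12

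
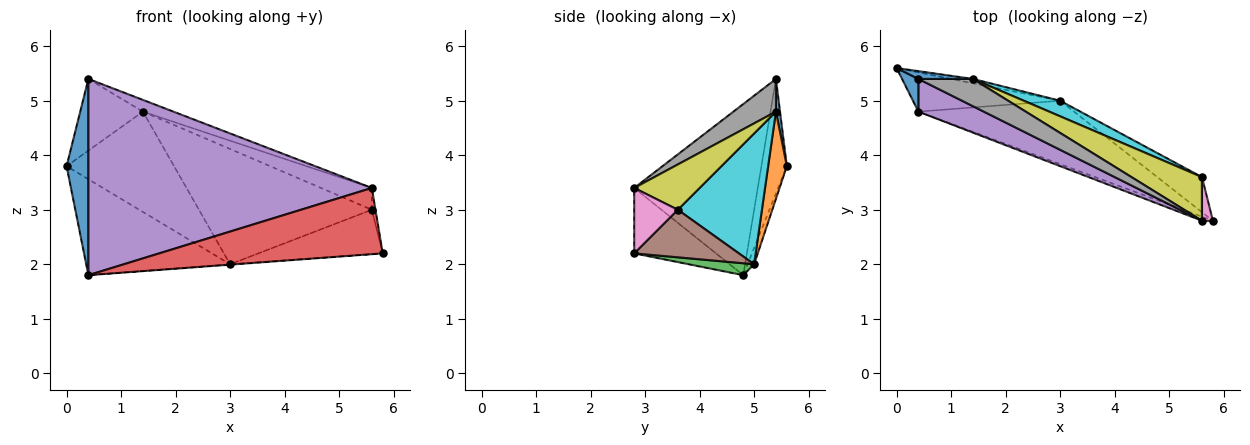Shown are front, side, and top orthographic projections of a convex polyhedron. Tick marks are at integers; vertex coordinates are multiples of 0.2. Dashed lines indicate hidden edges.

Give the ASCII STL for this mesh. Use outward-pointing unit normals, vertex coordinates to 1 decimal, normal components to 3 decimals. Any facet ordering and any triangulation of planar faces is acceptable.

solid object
 facet normal -0.755 -0.647 0.108
  outer loop
   vertex 0.4 5.4 5.4
   vertex 0.0 5.6 3.8
   vertex 0.4 4.8 1.8
  endloop
 endfacet
 facet normal -0.042 0.925 -0.378
  outer loop
   vertex 3.0 5.0 2.0
   vertex 0.4 4.8 1.8
   vertex 0.0 5.6 3.8
  endloop
 endfacet
 facet normal 0.076 0.006 -0.997
  outer loop
   vertex 3.0 5.0 2.0
   vertex 5.8 2.8 2.2
   vertex 0.4 4.8 1.8
  endloop
 endfacet
 facet normal -0.343 -0.938 -0.057
  outer loop
   vertex 5.6 2.8 3.4
   vertex 0.4 4.8 1.8
   vertex 5.8 2.8 2.2
  endloop
 endfacet
 facet normal -0.395 -0.906 0.151
  outer loop
   vertex 5.6 2.8 3.4
   vertex 0.4 5.4 5.4
   vertex 0.4 4.8 1.8
  endloop
 endfacet
 facet normal 0.551 0.655 -0.517
  outer loop
   vertex 5.6 3.6 3.0
   vertex 5.8 2.8 2.2
   vertex 3.0 5.0 2.0
  endloop
 endfacet
 facet normal 0.983 0.082 0.164
  outer loop
   vertex 5.6 3.6 3.0
   vertex 5.6 2.8 3.4
   vertex 5.8 2.8 2.2
  endloop
 endfacet
 facet normal 0.483 0.346 0.804
  outer loop
   vertex 1.4 5.4 4.8
   vertex 0.4 5.4 5.4
   vertex 5.6 2.8 3.4
  endloop
 endfacet
 facet normal 0.498 0.388 0.775
  outer loop
   vertex 1.4 5.4 4.8
   vertex 5.6 2.8 3.4
   vertex 5.6 3.6 3.0
  endloop
 endfacet
 facet normal 0.434 0.893 0.121
  outer loop
   vertex 1.4 5.4 4.8
   vertex 5.6 3.6 3.0
   vertex 3.0 5.0 2.0
  endloop
 endfacet
 facet normal 0.065 0.992 0.108
  outer loop
   vertex 1.4 5.4 4.8
   vertex 0.0 5.6 3.8
   vertex 0.4 5.4 5.4
  endloop
 endfacet
 facet normal 0.171 0.984 -0.043
  outer loop
   vertex 1.4 5.4 4.8
   vertex 3.0 5.0 2.0
   vertex 0.0 5.6 3.8
  endloop
 endfacet
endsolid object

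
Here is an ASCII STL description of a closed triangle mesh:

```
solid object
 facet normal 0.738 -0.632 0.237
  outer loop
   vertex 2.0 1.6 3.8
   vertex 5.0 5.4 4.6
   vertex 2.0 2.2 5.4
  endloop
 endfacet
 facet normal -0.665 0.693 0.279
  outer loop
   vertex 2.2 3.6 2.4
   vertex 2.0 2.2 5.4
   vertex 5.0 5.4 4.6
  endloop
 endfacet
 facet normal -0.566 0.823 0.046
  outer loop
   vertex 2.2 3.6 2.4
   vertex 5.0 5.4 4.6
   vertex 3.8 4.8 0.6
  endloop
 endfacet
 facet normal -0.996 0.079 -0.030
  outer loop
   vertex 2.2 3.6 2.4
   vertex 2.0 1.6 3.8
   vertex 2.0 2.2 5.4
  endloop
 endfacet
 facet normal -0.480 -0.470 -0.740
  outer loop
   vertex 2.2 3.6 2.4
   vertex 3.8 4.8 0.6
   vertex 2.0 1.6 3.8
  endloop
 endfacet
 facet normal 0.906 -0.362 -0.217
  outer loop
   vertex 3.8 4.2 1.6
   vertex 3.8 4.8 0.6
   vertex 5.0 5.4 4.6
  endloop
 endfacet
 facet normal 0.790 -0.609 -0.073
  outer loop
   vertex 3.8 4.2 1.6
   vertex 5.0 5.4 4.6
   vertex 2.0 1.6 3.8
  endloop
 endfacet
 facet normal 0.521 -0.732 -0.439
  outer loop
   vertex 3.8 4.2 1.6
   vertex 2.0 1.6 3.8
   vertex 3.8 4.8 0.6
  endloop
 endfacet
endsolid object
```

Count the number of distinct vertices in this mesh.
6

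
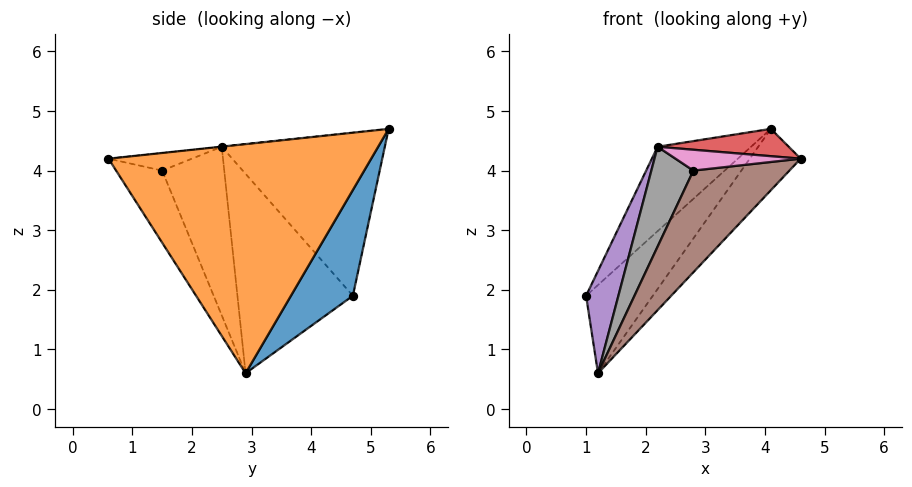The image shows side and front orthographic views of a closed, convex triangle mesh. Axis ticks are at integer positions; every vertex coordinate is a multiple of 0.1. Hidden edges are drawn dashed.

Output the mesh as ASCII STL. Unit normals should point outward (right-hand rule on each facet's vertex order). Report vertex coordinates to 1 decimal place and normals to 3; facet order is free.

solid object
 facet normal 0.503 0.542 -0.673
  outer loop
   vertex 1.2 2.9 0.6
   vertex 1.0 4.7 1.9
   vertex 4.1 5.3 4.7
  endloop
 endfacet
 facet normal 0.764 0.148 -0.627
  outer loop
   vertex 1.2 2.9 0.6
   vertex 4.1 5.3 4.7
   vertex 4.6 0.6 4.2
  endloop
 endfacet
 facet normal -0.660 0.378 0.649
  outer loop
   vertex 2.2 2.5 4.4
   vertex 4.1 5.3 4.7
   vertex 1.0 4.7 1.9
  endloop
 endfacet
 facet normal -0.001 -0.106 0.994
  outer loop
   vertex 2.2 2.5 4.4
   vertex 4.6 0.6 4.2
   vertex 4.1 5.3 4.7
  endloop
 endfacet
 facet normal -0.939 -0.263 0.220
  outer loop
   vertex 2.2 2.5 4.4
   vertex 1.0 4.7 1.9
   vertex 1.2 2.9 0.6
  endloop
 endfacet
 facet normal -0.426 -0.889 -0.166
  outer loop
   vertex 2.8 1.5 4.0
   vertex 1.2 2.9 0.6
   vertex 4.6 0.6 4.2
  endloop
 endfacet
 facet normal -0.347 -0.520 0.780
  outer loop
   vertex 2.8 1.5 4.0
   vertex 4.6 0.6 4.2
   vertex 2.2 2.5 4.4
  endloop
 endfacet
 facet normal -0.818 -0.554 0.157
  outer loop
   vertex 2.8 1.5 4.0
   vertex 2.2 2.5 4.4
   vertex 1.2 2.9 0.6
  endloop
 endfacet
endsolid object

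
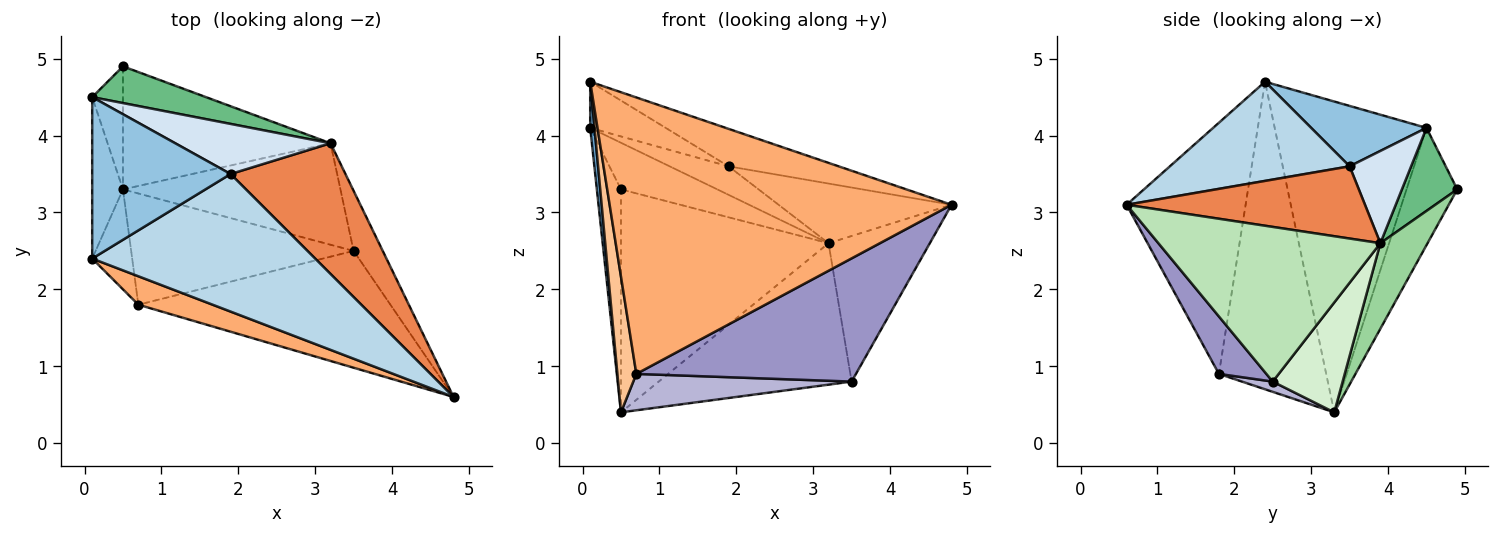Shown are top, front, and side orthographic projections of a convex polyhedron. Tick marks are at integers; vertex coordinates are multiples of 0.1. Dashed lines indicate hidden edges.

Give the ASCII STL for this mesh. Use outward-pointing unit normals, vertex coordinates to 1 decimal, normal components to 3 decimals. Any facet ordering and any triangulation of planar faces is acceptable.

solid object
 facet normal -0.995 -0.028 -0.098
  outer loop
   vertex 0.5 3.3 0.4
   vertex 0.1 2.4 4.7
   vertex 0.1 4.5 4.1
  endloop
 endfacet
 facet normal 0.387 0.253 0.887
  outer loop
   vertex 1.9 3.5 3.6
   vertex 0.1 4.5 4.1
   vertex 0.1 2.4 4.7
  endloop
 endfacet
 facet normal 0.394 0.241 0.887
  outer loop
   vertex 1.9 3.5 3.6
   vertex 0.1 2.4 4.7
   vertex 4.8 0.6 3.1
  endloop
 endfacet
 facet normal 0.459 0.440 0.772
  outer loop
   vertex 1.9 3.5 3.6
   vertex 3.2 3.9 2.6
   vertex 0.1 4.5 4.1
  endloop
 endfacet
 facet normal 0.497 0.360 0.790
  outer loop
   vertex 1.9 3.5 3.6
   vertex 4.8 0.6 3.1
   vertex 3.2 3.9 2.6
  endloop
 endfacet
 facet normal -0.327 -0.940 0.097
  outer loop
   vertex 0.7 1.8 0.9
   vertex 4.8 0.6 3.1
   vertex 0.1 2.4 4.7
  endloop
 endfacet
 facet normal -0.977 -0.173 -0.127
  outer loop
   vertex 0.7 1.8 0.9
   vertex 0.1 2.4 4.7
   vertex 0.5 3.3 0.4
  endloop
 endfacet
 facet normal -0.879 0.418 -0.231
  outer loop
   vertex 0.5 4.9 3.3
   vertex 0.5 3.3 0.4
   vertex 0.1 4.5 4.1
  endloop
 endfacet
 facet normal 0.411 0.716 0.564
  outer loop
   vertex 0.5 4.9 3.3
   vertex 0.1 4.5 4.1
   vertex 3.2 3.9 2.6
  endloop
 endfacet
 facet normal 0.195 0.859 -0.474
  outer loop
   vertex 0.5 4.9 3.3
   vertex 3.2 3.9 2.6
   vertex 0.5 3.3 0.4
  endloop
 endfacet
 facet normal 0.897 0.409 -0.169
  outer loop
   vertex 3.5 2.5 0.8
   vertex 3.2 3.9 2.6
   vertex 4.8 0.6 3.1
  endloop
 endfacet
 facet normal 0.282 0.779 -0.559
  outer loop
   vertex 3.5 2.5 0.8
   vertex 0.5 3.3 0.4
   vertex 3.2 3.9 2.6
  endloop
 endfacet
 facet normal 0.155 -0.717 -0.680
  outer loop
   vertex 3.5 2.5 0.8
   vertex 4.8 0.6 3.1
   vertex 0.7 1.8 0.9
  endloop
 endfacet
 facet normal 0.044 -0.311 -0.950
  outer loop
   vertex 3.5 2.5 0.8
   vertex 0.7 1.8 0.9
   vertex 0.5 3.3 0.4
  endloop
 endfacet
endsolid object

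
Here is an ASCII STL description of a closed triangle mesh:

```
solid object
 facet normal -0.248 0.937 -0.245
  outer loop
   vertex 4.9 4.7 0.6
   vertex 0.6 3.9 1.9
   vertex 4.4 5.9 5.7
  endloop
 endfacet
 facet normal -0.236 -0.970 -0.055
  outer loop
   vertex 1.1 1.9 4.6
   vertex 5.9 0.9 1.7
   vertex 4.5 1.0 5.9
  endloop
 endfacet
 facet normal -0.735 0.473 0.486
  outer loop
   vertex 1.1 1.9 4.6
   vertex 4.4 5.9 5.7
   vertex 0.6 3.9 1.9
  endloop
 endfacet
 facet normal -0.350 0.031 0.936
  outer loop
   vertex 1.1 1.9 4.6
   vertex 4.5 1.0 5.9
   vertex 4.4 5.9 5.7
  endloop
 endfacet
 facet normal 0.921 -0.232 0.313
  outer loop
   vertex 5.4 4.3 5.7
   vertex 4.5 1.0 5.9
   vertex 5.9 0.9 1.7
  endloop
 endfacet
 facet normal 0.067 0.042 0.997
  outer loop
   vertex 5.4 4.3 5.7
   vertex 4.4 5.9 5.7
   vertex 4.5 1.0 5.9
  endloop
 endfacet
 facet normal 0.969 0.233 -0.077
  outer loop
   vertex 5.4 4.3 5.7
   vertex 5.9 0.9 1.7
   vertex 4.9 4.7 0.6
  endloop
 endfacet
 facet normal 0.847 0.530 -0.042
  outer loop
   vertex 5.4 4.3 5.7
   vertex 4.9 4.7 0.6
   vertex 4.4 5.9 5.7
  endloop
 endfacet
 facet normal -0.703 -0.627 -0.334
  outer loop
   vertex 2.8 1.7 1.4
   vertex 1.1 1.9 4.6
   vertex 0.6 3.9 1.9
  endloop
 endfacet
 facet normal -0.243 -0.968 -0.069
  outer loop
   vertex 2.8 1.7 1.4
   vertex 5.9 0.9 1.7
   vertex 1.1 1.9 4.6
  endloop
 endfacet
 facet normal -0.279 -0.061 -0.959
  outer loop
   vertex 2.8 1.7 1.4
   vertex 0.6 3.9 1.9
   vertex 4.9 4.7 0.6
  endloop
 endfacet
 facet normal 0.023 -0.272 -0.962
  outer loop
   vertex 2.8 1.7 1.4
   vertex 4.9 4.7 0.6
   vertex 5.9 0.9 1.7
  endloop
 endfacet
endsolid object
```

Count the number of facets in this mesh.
12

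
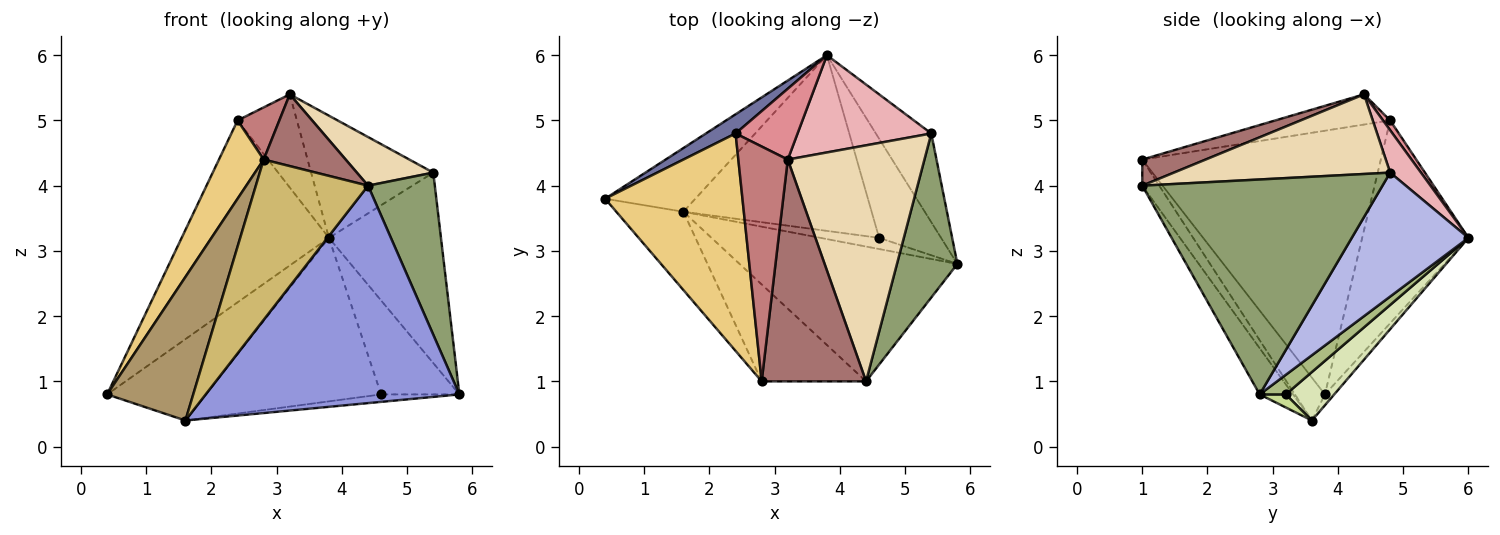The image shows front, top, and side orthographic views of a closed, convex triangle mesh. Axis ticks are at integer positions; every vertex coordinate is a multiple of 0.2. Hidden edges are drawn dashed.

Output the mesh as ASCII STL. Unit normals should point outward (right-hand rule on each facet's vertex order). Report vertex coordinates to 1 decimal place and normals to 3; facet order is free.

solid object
 facet normal -0.583 0.808 0.085
  outer loop
   vertex 2.4 4.8 5.0
   vertex 3.8 6.0 3.2
   vertex 0.4 3.8 0.8
  endloop
 endfacet
 facet normal -0.074 0.785 -0.615
  outer loop
   vertex 1.6 3.6 0.4
   vertex 0.4 3.8 0.8
   vertex 3.8 6.0 3.2
  endloop
 endfacet
 facet normal -0.111 -0.845 -0.524
  outer loop
   vertex 1.6 3.6 0.4
   vertex 5.8 2.8 0.8
   vertex 4.4 1.0 4.0
  endloop
 endfacet
 facet normal 0.686 0.659 -0.307
  outer loop
   vertex 5.4 4.8 4.2
   vertex 5.8 2.8 0.8
   vertex 3.8 6.0 3.2
  endloop
 endfacet
 facet normal 0.930 -0.258 0.261
  outer loop
   vertex 5.4 4.8 4.2
   vertex 4.4 1.0 4.0
   vertex 5.8 2.8 0.8
  endloop
 endfacet
 facet normal 0.223 0.670 -0.708
  outer loop
   vertex 4.6 3.2 0.8
   vertex 3.8 6.0 3.2
   vertex 5.8 2.8 0.8
  endloop
 endfacet
 facet normal 0.182 0.545 -0.818
  outer loop
   vertex 4.6 3.2 0.8
   vertex 5.8 2.8 0.8
   vertex 1.6 3.6 0.4
  endloop
 endfacet
 facet normal 0.185 0.670 -0.719
  outer loop
   vertex 4.6 3.2 0.8
   vertex 1.6 3.6 0.4
   vertex 3.8 6.0 3.2
  endloop
 endfacet
 facet normal -0.293 -0.839 -0.458
  outer loop
   vertex 2.8 1.0 4.4
   vertex 0.4 3.8 0.8
   vertex 1.6 3.6 0.4
  endloop
 endfacet
 facet normal -0.128 -0.849 -0.513
  outer loop
   vertex 2.8 1.0 4.4
   vertex 1.6 3.6 0.4
   vertex 4.4 1.0 4.0
  endloop
 endfacet
 facet normal -0.875 -0.164 0.456
  outer loop
   vertex 2.8 1.0 4.4
   vertex 2.4 4.8 5.0
   vertex 0.4 3.8 0.8
  endloop
 endfacet
 facet normal 0.496 -0.175 0.851
  outer loop
   vertex 3.2 4.4 5.4
   vertex 4.4 1.0 4.0
   vertex 5.4 4.8 4.2
  endloop
 endfacet
 facet normal 0.231 -0.299 0.926
  outer loop
   vertex 3.2 4.4 5.4
   vertex 2.8 1.0 4.4
   vertex 4.4 1.0 4.0
  endloop
 endfacet
 facet normal -0.512 -0.186 0.838
  outer loop
   vertex 3.2 4.4 5.4
   vertex 2.4 4.8 5.0
   vertex 2.8 1.0 4.4
  endloop
 endfacet
 facet normal 0.095 0.793 0.602
  outer loop
   vertex 3.2 4.4 5.4
   vertex 3.8 6.0 3.2
   vertex 2.4 4.8 5.0
  endloop
 endfacet
 facet normal 0.194 0.768 0.611
  outer loop
   vertex 3.2 4.4 5.4
   vertex 5.4 4.8 4.2
   vertex 3.8 6.0 3.2
  endloop
 endfacet
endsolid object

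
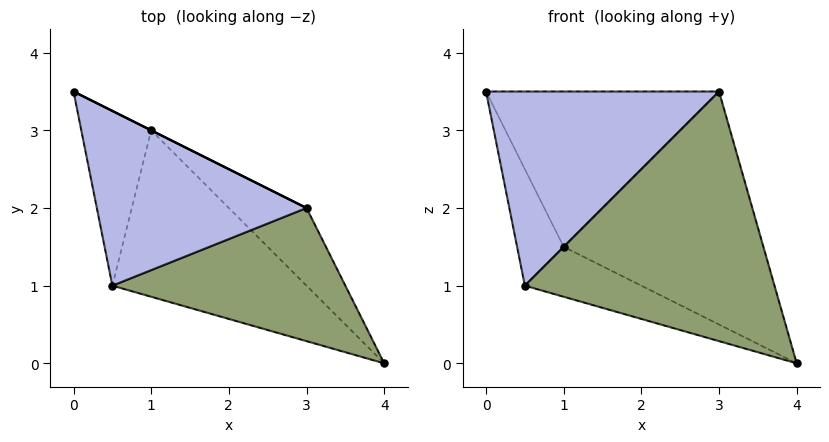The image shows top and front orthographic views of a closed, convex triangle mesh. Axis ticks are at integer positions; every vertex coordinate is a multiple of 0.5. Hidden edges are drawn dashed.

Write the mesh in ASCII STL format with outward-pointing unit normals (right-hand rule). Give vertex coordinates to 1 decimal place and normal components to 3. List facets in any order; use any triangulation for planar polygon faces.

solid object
 facet normal 0.620 0.744 -0.248
  outer loop
   vertex 3.0 2.0 3.5
   vertex 4.0 0.0 0.0
   vertex 1.0 3.0 1.5
  endloop
 endfacet
 facet normal -0.811 0.324 -0.487
  outer loop
   vertex 0.5 1.0 1.0
   vertex 0.0 3.5 3.5
   vertex 1.0 3.0 1.5
  endloop
 endfacet
 facet normal -0.188 0.282 -0.941
  outer loop
   vertex 0.5 1.0 1.0
   vertex 1.0 3.0 1.5
   vertex 4.0 0.0 0.0
  endloop
 endfacet
 facet normal -0.348 -0.697 0.627
  outer loop
   vertex 0.5 1.0 1.0
   vertex 3.0 2.0 3.5
   vertex 0.0 3.5 3.5
  endloop
 endfacet
 facet normal -0.117 -0.876 0.467
  outer loop
   vertex 0.5 1.0 1.0
   vertex 4.0 0.0 0.0
   vertex 3.0 2.0 3.5
  endloop
 endfacet
 facet normal 0.447 0.894 0.000
  outer loop
   vertex 3.0 2.0 3.5
   vertex 1.0 3.0 1.5
   vertex 0.0 3.5 3.5
  endloop
 endfacet
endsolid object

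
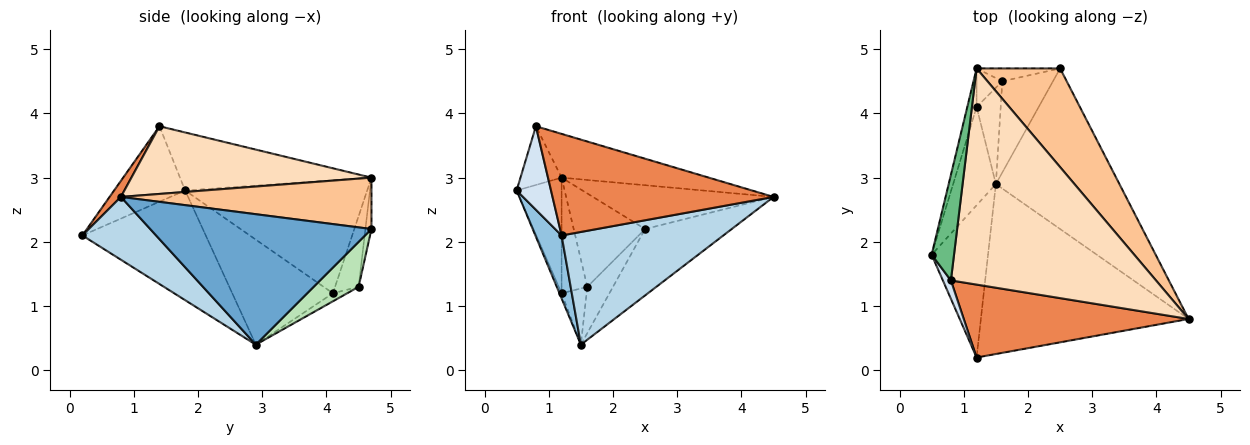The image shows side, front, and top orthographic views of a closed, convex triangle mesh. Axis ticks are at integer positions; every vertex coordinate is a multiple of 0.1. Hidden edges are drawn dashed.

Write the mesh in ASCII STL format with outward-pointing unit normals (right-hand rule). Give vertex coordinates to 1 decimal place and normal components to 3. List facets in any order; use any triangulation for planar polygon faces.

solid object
 facet normal 0.698 0.273 -0.661
  outer loop
   vertex 1.5 2.9 0.4
   vertex 2.5 4.7 2.2
   vertex 4.5 0.8 2.7
  endloop
 endfacet
 facet normal -0.874 -0.186 -0.449
  outer loop
   vertex 1.2 0.2 2.1
   vertex 0.5 1.8 2.8
   vertex 1.5 2.9 0.4
  endloop
 endfacet
 facet normal 0.244 -0.536 -0.808
  outer loop
   vertex 1.2 0.2 2.1
   vertex 1.5 2.9 0.4
   vertex 4.5 0.8 2.7
  endloop
 endfacet
 facet normal -0.896 -0.434 0.095
  outer loop
   vertex 0.8 1.4 3.8
   vertex 0.5 1.8 2.8
   vertex 1.2 0.2 2.1
  endloop
 endfacet
 facet normal 0.042 -0.812 0.583
  outer loop
   vertex 0.8 1.4 3.8
   vertex 1.2 0.2 2.1
   vertex 4.5 0.8 2.7
  endloop
 endfacet
 facet normal -0.926 0.020 -0.377
  outer loop
   vertex 1.2 4.1 1.2
   vertex 1.5 2.9 0.4
   vertex 0.5 1.8 2.8
  endloop
 endfacet
 facet normal 0.490 0.354 0.797
  outer loop
   vertex 1.2 4.7 3.0
   vertex 4.5 0.8 2.7
   vertex 2.5 4.7 2.2
  endloop
 endfacet
 facet normal 0.308 0.189 0.933
  outer loop
   vertex 1.2 4.7 3.0
   vertex 0.8 1.4 3.8
   vertex 4.5 0.8 2.7
  endloop
 endfacet
 facet normal -0.915 0.196 0.353
  outer loop
   vertex 1.2 4.7 3.0
   vertex 0.5 1.8 2.8
   vertex 0.8 1.4 3.8
  endloop
 endfacet
 facet normal -0.968 0.239 -0.080
  outer loop
   vertex 1.2 4.7 3.0
   vertex 1.2 4.1 1.2
   vertex 0.5 1.8 2.8
  endloop
 endfacet
 facet normal 0.621 0.355 -0.699
  outer loop
   vertex 1.6 4.5 1.3
   vertex 2.5 4.7 2.2
   vertex 1.5 2.9 0.4
  endloop
 endfacet
 facet normal -0.277 0.484 -0.830
  outer loop
   vertex 1.6 4.5 1.3
   vertex 1.5 2.9 0.4
   vertex 1.2 4.1 1.2
  endloop
 endfacet
 facet normal -0.084 0.987 -0.136
  outer loop
   vertex 1.6 4.5 1.3
   vertex 1.2 4.7 3.0
   vertex 2.5 4.7 2.2
  endloop
 endfacet
 facet normal -0.656 0.716 -0.239
  outer loop
   vertex 1.6 4.5 1.3
   vertex 1.2 4.1 1.2
   vertex 1.2 4.7 3.0
  endloop
 endfacet
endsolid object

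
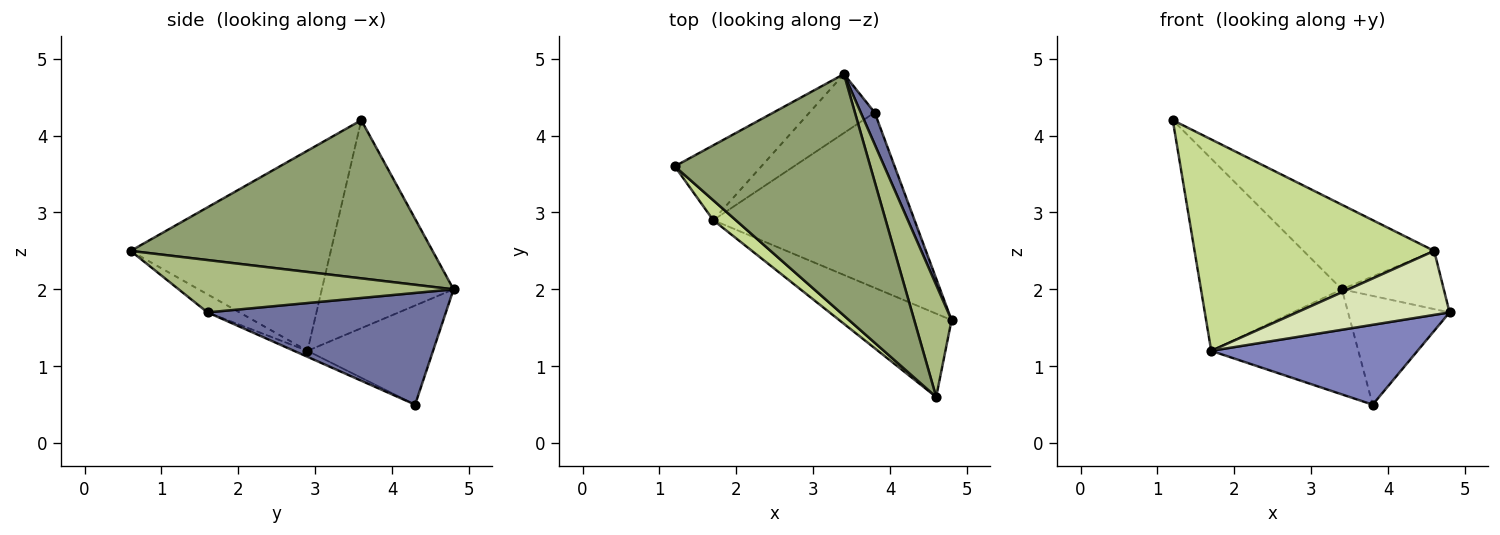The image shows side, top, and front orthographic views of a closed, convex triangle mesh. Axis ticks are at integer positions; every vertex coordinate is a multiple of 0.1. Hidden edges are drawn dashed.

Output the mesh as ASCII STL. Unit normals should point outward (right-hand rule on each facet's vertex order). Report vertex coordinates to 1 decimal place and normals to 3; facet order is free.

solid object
 facet normal 0.914 0.389 0.114
  outer loop
   vertex 3.8 4.3 0.5
   vertex 3.4 4.8 2.0
   vertex 4.8 1.6 1.7
  endloop
 endfacet
 facet normal -0.027 -0.414 -0.910
  outer loop
   vertex 1.7 2.9 1.2
   vertex 3.8 4.3 0.5
   vertex 4.8 1.6 1.7
  endloop
 endfacet
 facet normal -0.657 0.703 -0.273
  outer loop
   vertex 1.7 2.9 1.2
   vertex 1.2 3.6 4.2
   vertex 3.4 4.8 2.0
  endloop
 endfacet
 facet normal -0.597 0.700 -0.392
  outer loop
   vertex 1.7 2.9 1.2
   vertex 3.4 4.8 2.0
   vertex 3.8 4.3 0.5
  endloop
 endfacet
 facet normal 0.607 0.263 0.750
  outer loop
   vertex 4.6 0.6 2.5
   vertex 3.4 4.8 2.0
   vertex 1.2 3.6 4.2
  endloop
 endfacet
 facet normal 0.779 0.289 0.556
  outer loop
   vertex 4.6 0.6 2.5
   vertex 4.8 1.6 1.7
   vertex 3.4 4.8 2.0
  endloop
 endfacet
 facet normal -0.639 -0.765 0.072
  outer loop
   vertex 4.6 0.6 2.5
   vertex 1.2 3.6 4.2
   vertex 1.7 2.9 1.2
  endloop
 endfacet
 facet normal -0.126 -0.604 -0.787
  outer loop
   vertex 4.6 0.6 2.5
   vertex 1.7 2.9 1.2
   vertex 4.8 1.6 1.7
  endloop
 endfacet
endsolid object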